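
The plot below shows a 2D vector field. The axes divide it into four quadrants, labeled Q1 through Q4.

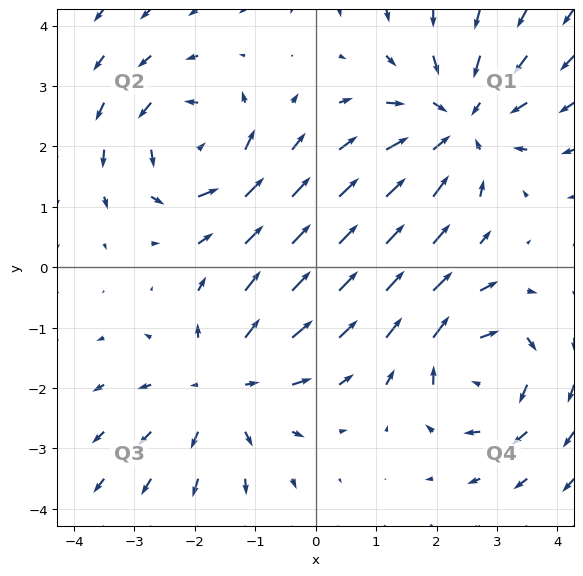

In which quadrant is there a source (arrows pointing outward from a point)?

Q3

The source sits at approximately (-1.5, -2.0), which lies in quadrant Q3. The divergence there is about +3, positive as expected for a source.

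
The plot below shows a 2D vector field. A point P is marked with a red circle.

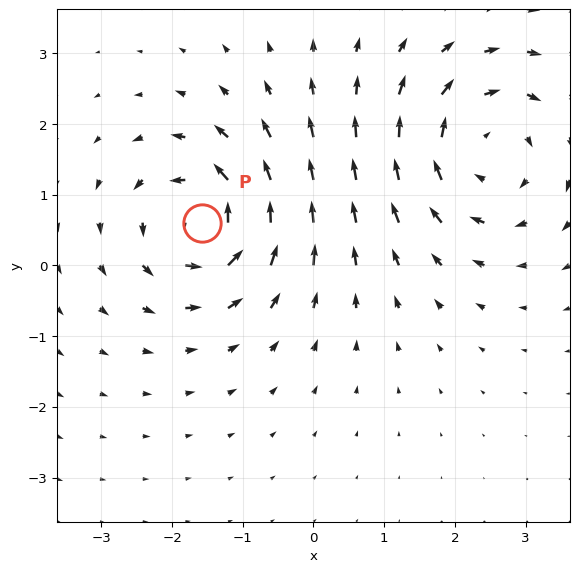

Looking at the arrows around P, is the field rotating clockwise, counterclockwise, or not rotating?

Near P at (-1.6, 0.6) the arrows circulate counterclockwise. The curl (z-component) there is about +6; positive curl means counterclockwise rotation.

counterclockwise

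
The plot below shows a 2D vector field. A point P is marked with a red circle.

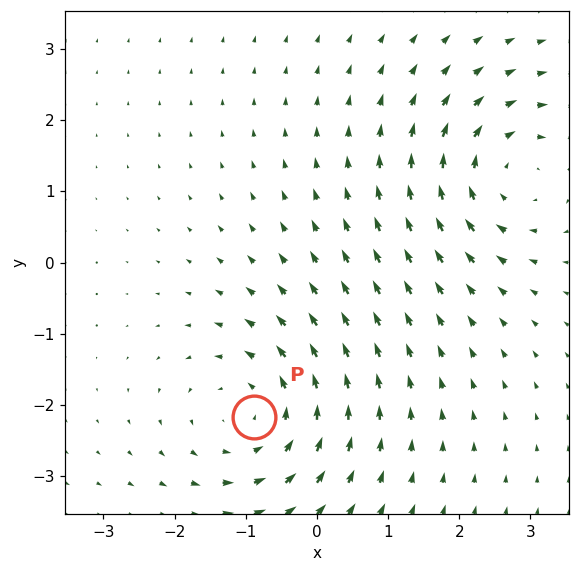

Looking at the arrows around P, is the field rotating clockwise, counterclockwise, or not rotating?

Near P at (-0.9, -2.2) the arrows circulate counterclockwise. The curl (z-component) there is about +3; positive curl means counterclockwise rotation.

counterclockwise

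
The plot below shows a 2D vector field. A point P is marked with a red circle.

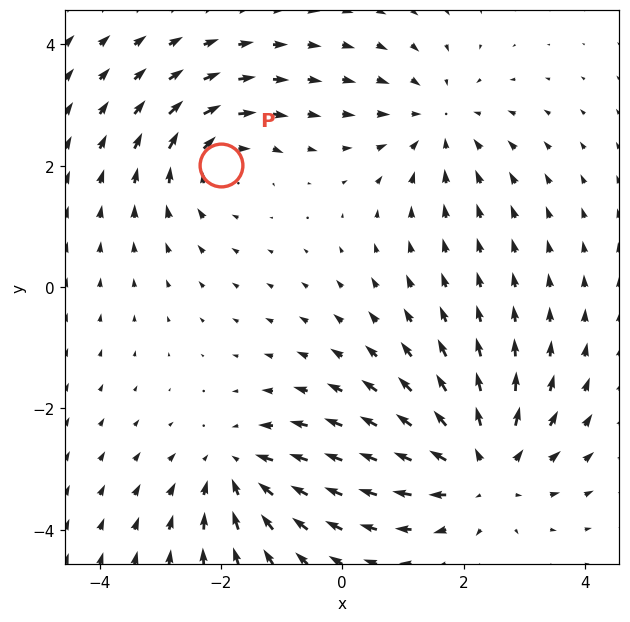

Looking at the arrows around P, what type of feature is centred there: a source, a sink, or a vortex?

At P (-2.0, 2.0) the arrows circulate clockwise. Divergence ≈0, curl about -3 — near-zero divergence with nonzero curl is a vortex.

vortex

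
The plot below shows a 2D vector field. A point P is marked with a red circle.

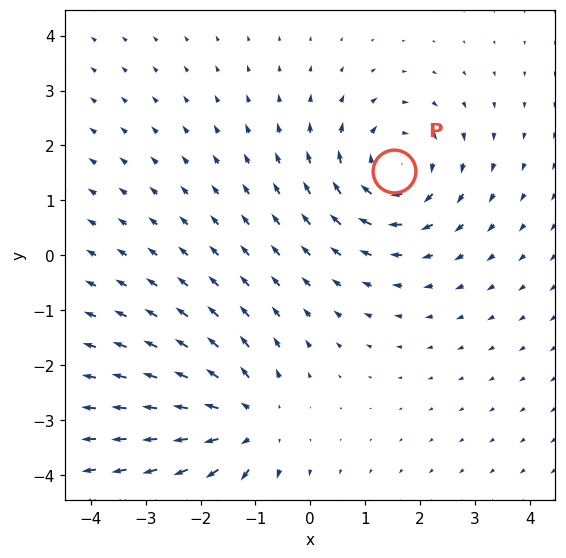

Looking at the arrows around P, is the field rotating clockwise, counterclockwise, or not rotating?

clockwise

Near P at (1.5, 1.5) the arrows circulate clockwise. The curl (z-component) there is about -5; negative curl means clockwise rotation.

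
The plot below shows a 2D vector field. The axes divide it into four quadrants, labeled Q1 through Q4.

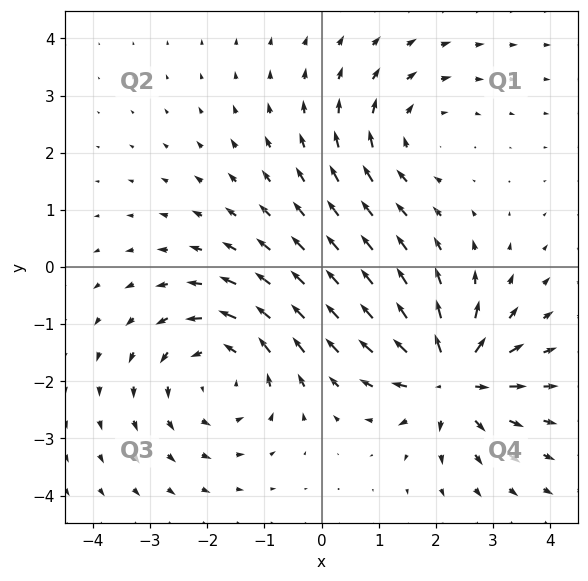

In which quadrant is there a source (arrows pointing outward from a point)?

Q4

The source sits at approximately (2.3, -1.9), which lies in quadrant Q4. The divergence there is about +7, positive as expected for a source.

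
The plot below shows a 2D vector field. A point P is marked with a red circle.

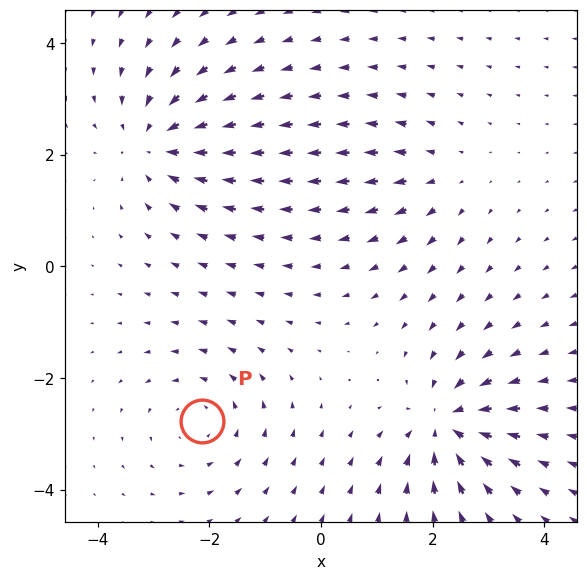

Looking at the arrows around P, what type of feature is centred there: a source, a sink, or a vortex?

At P (-2.1, -2.8) the arrows circulate counterclockwise. Divergence ≈0, curl about +3 — near-zero divergence with nonzero curl is a vortex.

vortex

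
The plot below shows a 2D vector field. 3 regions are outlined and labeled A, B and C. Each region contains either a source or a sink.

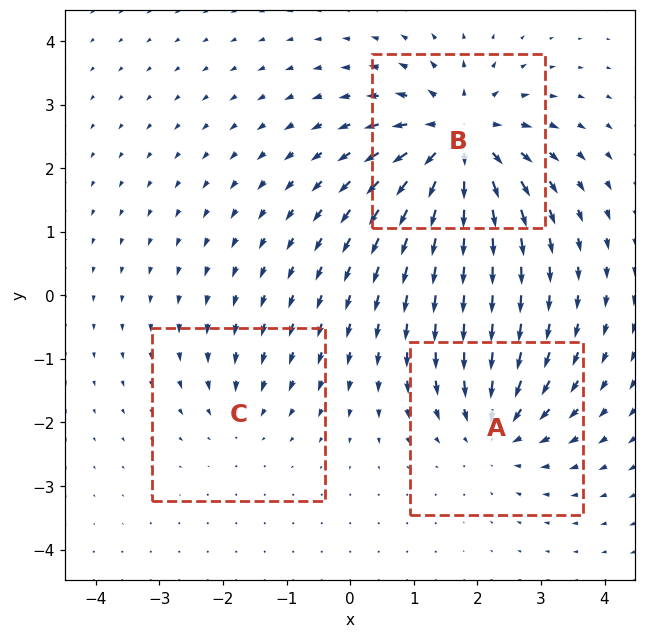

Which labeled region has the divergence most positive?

B

Divergence at each region's feature centre — A: about -4, B: about +6, C: about -2. Region B is most positive.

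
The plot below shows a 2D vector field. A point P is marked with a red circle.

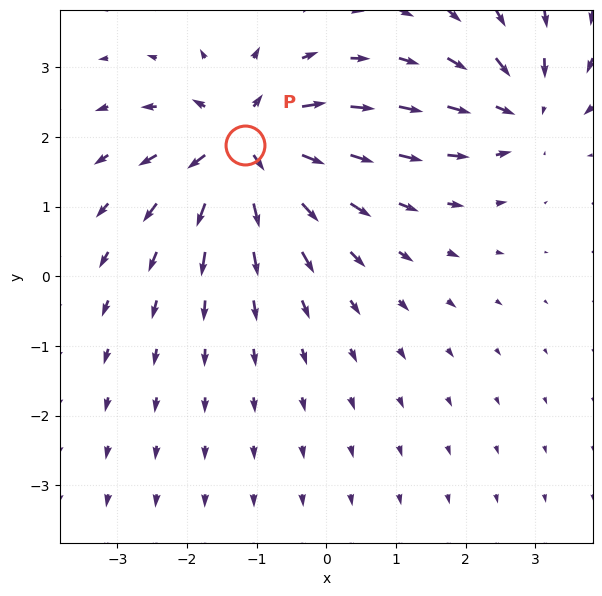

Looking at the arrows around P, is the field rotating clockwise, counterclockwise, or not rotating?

Near P at (-1.2, 1.9) the arrows show no circulation. The curl there is ≈0.

not rotating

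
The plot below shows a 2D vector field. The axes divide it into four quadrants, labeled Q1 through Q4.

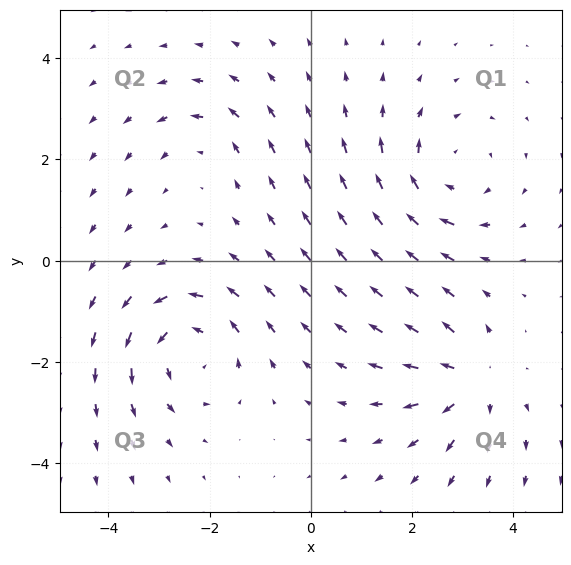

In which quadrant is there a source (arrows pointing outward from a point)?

Q4

The source sits at approximately (3.2, -2.4), which lies in quadrant Q4. The divergence there is about +4, positive as expected for a source.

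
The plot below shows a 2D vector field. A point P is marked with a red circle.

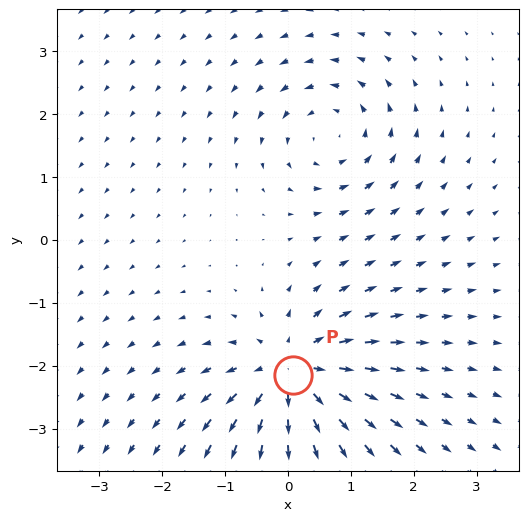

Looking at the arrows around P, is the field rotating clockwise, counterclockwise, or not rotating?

not rotating

Near P at (0.1, -2.1) the arrows show no circulation. The curl there is ≈0.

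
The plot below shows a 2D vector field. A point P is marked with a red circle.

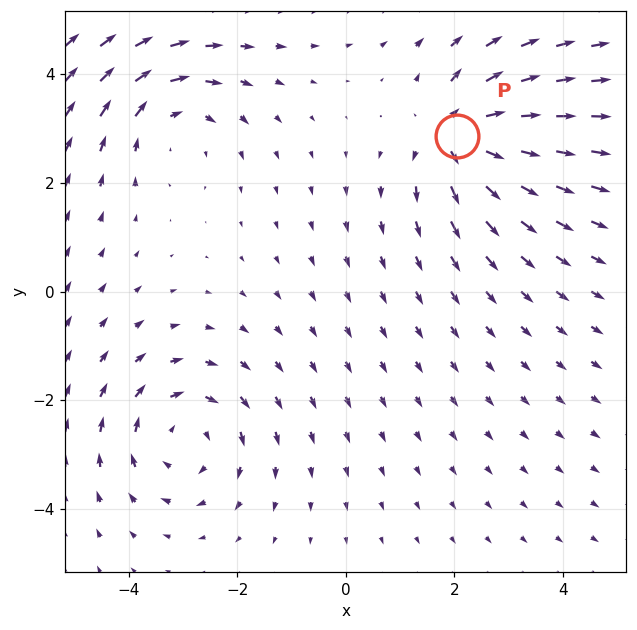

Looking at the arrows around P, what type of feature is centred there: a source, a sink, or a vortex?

source

At P (2.0, 2.9) the arrows spread outward. Divergence about +4, curl ≈0 — positive divergence with near-zero curl is a source.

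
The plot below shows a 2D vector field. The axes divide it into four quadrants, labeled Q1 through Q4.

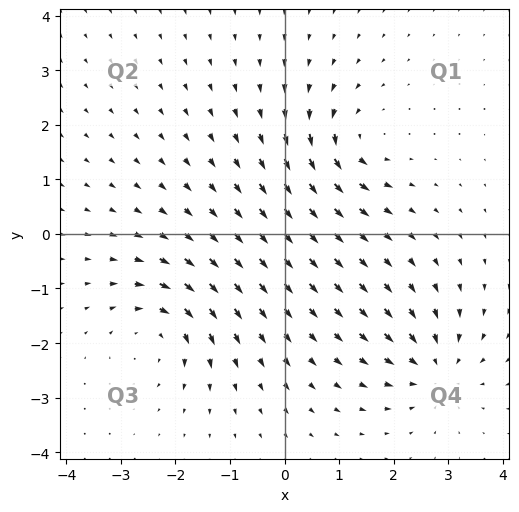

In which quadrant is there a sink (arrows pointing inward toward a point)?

Q4

The sink sits at approximately (2.8, -2.5), which lies in quadrant Q4. The divergence there is about -5, negative as expected for a sink.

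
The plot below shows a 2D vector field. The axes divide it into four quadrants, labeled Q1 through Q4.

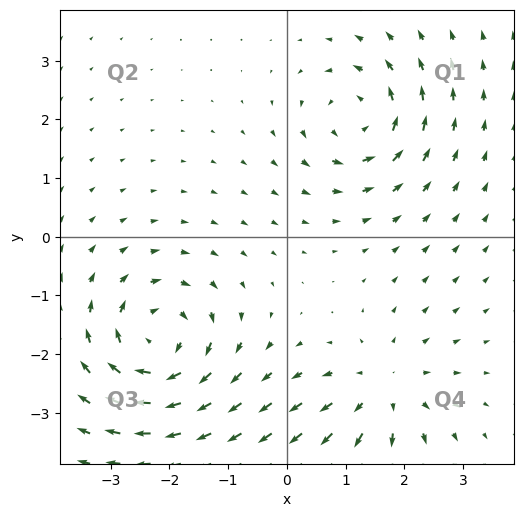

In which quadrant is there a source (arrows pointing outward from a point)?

The source sits at approximately (1.6, -2.6), which lies in quadrant Q4. The divergence there is about +3, positive as expected for a source.

Q4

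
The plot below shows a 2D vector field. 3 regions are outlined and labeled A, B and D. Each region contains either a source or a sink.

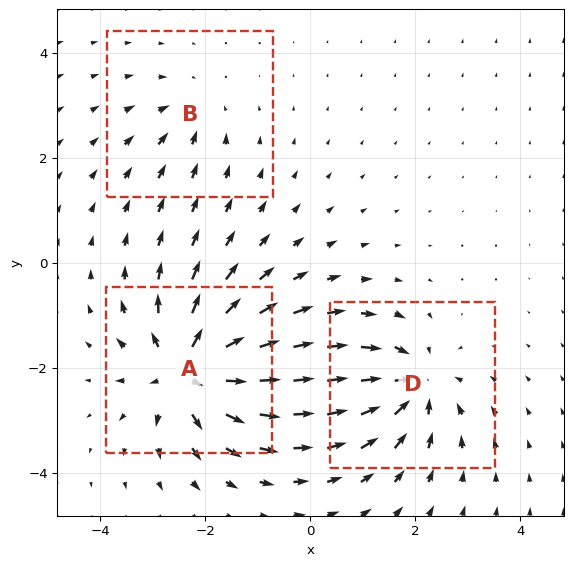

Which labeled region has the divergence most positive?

Divergence at each region's feature centre — A: about +6, B: about -2, D: about -4. Region A is most positive.

A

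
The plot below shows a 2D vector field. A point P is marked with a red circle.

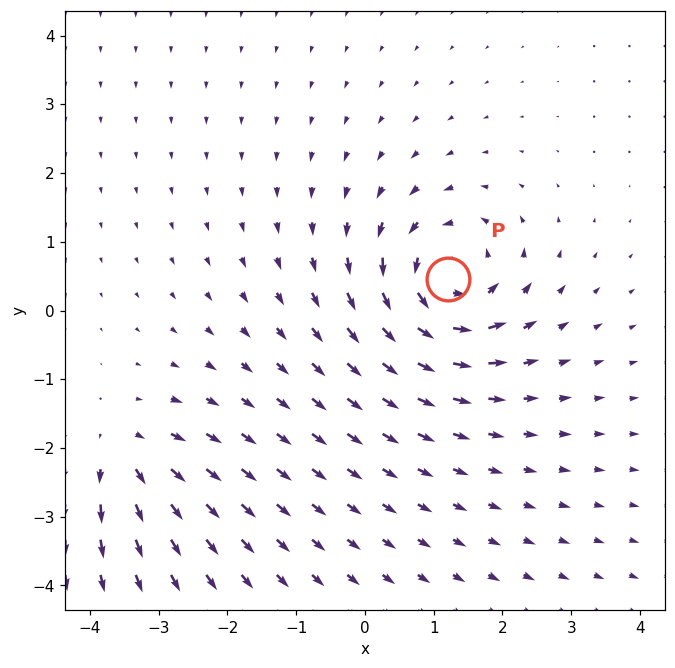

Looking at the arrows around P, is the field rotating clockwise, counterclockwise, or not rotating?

Near P at (1.2, 0.5) the arrows circulate counterclockwise. The curl (z-component) there is about +6; positive curl means counterclockwise rotation.

counterclockwise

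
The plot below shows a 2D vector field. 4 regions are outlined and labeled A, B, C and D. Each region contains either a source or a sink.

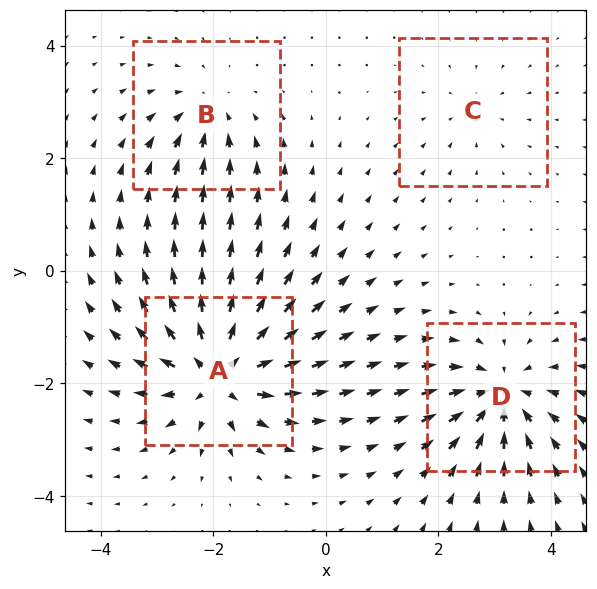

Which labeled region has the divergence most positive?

A

Divergence at each region's feature centre — A: about +9, B: about -4, C: about -2, D: about -7. Region A is most positive.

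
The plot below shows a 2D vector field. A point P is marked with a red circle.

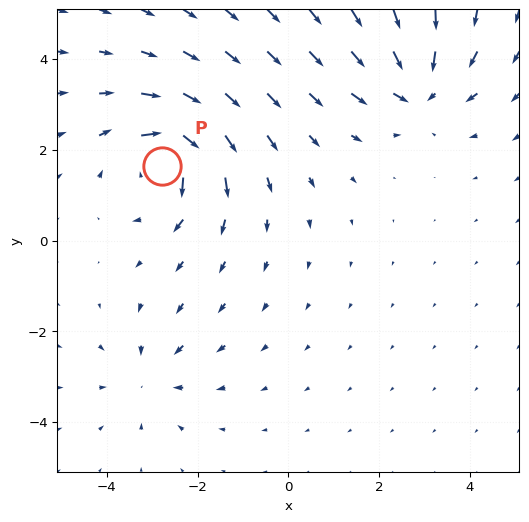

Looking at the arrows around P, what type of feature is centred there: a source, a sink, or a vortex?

At P (-2.8, 1.6) the arrows circulate clockwise. Divergence ≈0, curl about -6 — near-zero divergence with nonzero curl is a vortex.

vortex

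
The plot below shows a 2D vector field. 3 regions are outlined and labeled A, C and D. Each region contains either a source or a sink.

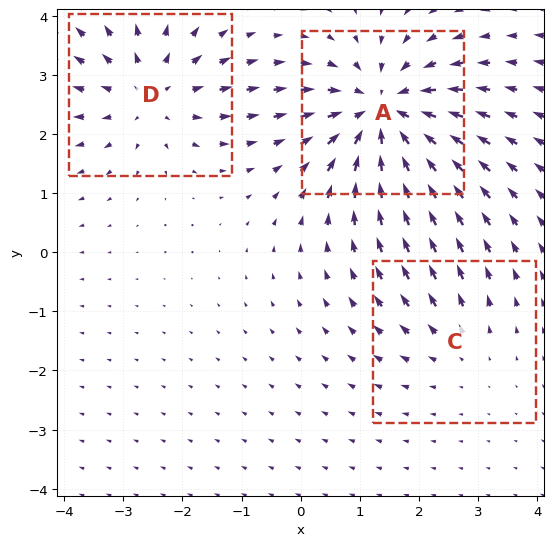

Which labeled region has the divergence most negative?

Divergence at each region's feature centre — A: about -5, C: about +2, D: about +3. Region A is most negative.

A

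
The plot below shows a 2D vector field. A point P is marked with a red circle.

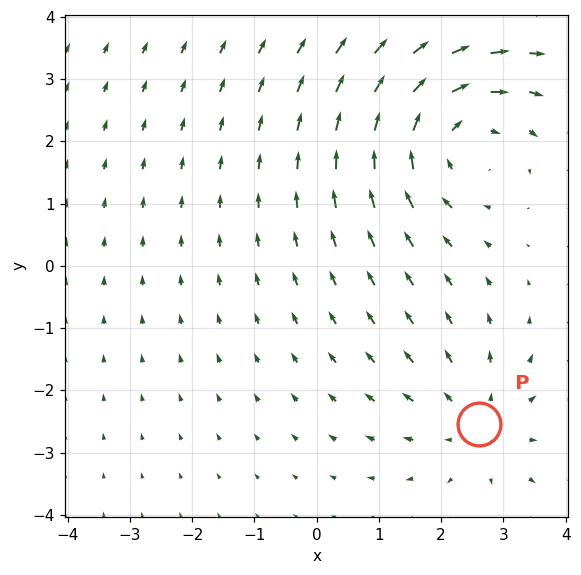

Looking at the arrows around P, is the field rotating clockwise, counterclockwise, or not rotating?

Near P at (2.6, -2.5) the arrows show no circulation. The curl there is ≈0.

not rotating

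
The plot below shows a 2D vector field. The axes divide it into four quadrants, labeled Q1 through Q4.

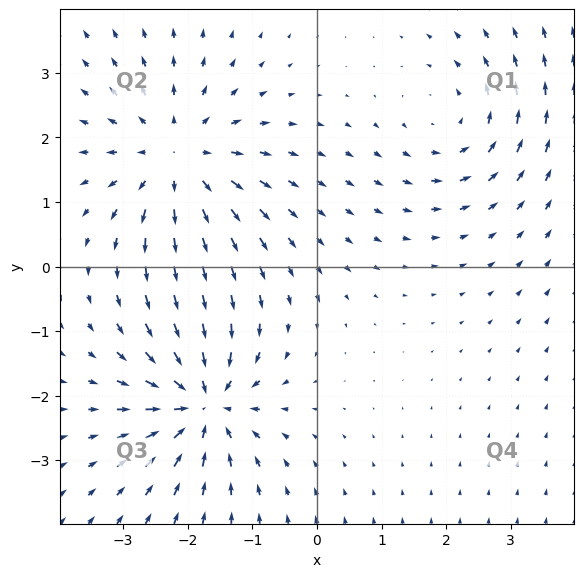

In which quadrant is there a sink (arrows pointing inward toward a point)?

Q3

The sink sits at approximately (-1.8, -2.1), which lies in quadrant Q3. The divergence there is about -5, negative as expected for a sink.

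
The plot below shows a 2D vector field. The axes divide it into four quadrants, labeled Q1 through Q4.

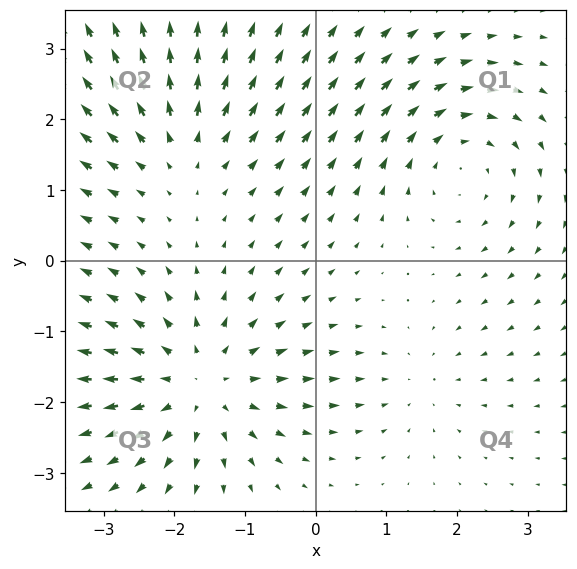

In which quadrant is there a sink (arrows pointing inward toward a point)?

The sink sits at approximately (1.4, -1.7), which lies in quadrant Q4. The divergence there is about -2, negative as expected for a sink.

Q4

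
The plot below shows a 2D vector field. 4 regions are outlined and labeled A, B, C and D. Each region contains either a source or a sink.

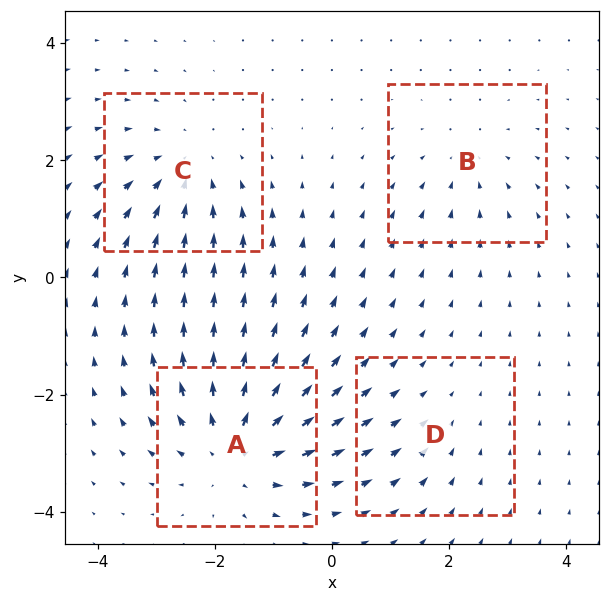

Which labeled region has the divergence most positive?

Divergence at each region's feature centre — A: about +6, B: about -3, C: about -4, D: about -2. Region A is most positive.

A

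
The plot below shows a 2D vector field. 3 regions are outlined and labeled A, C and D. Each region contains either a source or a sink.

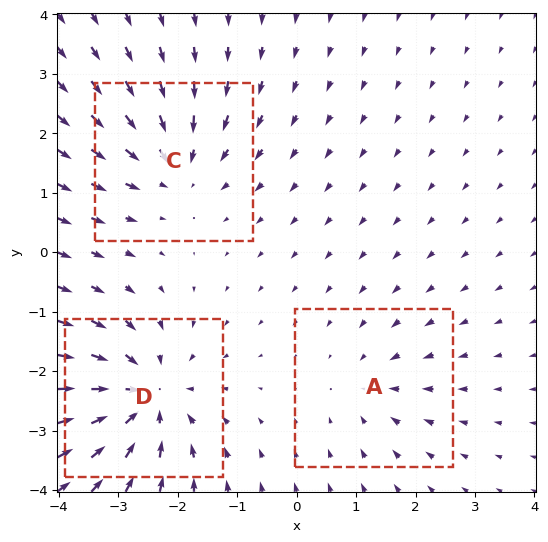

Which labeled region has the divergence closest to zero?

Divergence at each region's feature centre — A: about -2, C: about -4, D: about -5. Region A is closest to zero.

A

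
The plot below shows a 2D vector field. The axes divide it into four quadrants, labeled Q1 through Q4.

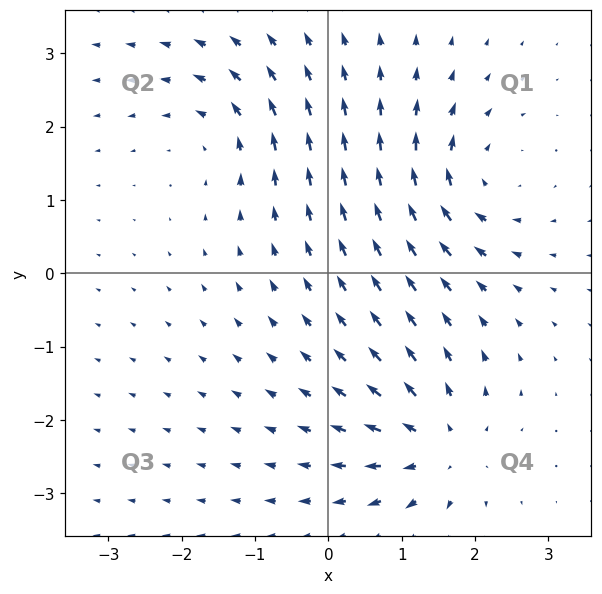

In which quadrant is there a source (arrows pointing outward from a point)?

The source sits at approximately (1.5, -2.4), which lies in quadrant Q4. The divergence there is about +6, positive as expected for a source.

Q4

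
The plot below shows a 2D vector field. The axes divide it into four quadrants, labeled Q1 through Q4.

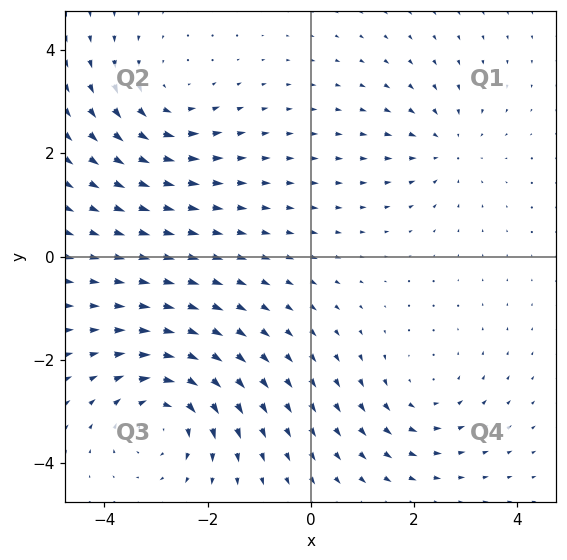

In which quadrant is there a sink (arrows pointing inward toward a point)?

The sink sits at approximately (2.6, 2.1), which lies in quadrant Q1. The divergence there is about -3, negative as expected for a sink.

Q1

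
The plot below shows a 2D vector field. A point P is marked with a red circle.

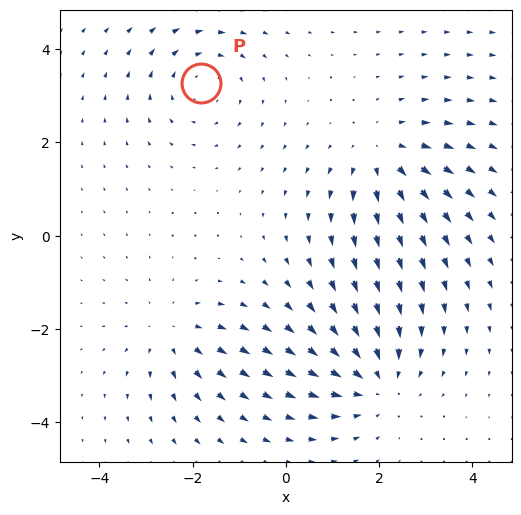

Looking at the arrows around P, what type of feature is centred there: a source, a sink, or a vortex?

vortex

At P (-1.8, 3.3) the arrows circulate clockwise. Divergence ≈0, curl about -3 — near-zero divergence with nonzero curl is a vortex.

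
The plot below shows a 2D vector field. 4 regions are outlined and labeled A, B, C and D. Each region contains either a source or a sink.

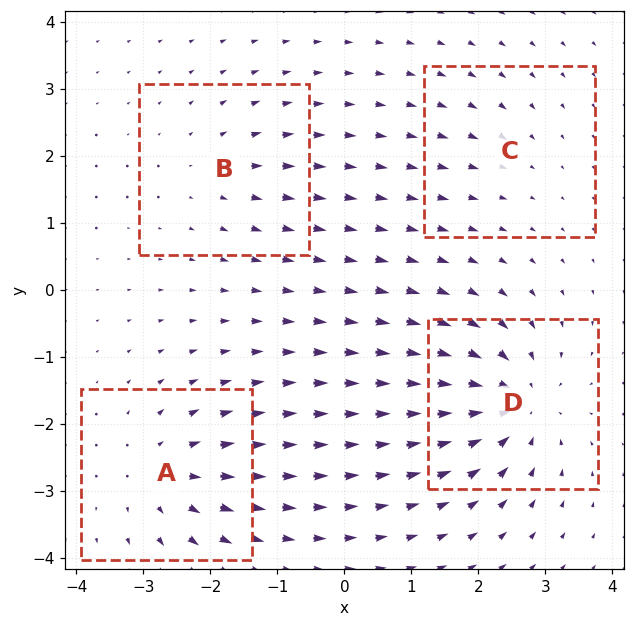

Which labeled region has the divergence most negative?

D

Divergence at each region's feature centre — A: about +5, B: about +3, C: about -2, D: about -7. Region D is most negative.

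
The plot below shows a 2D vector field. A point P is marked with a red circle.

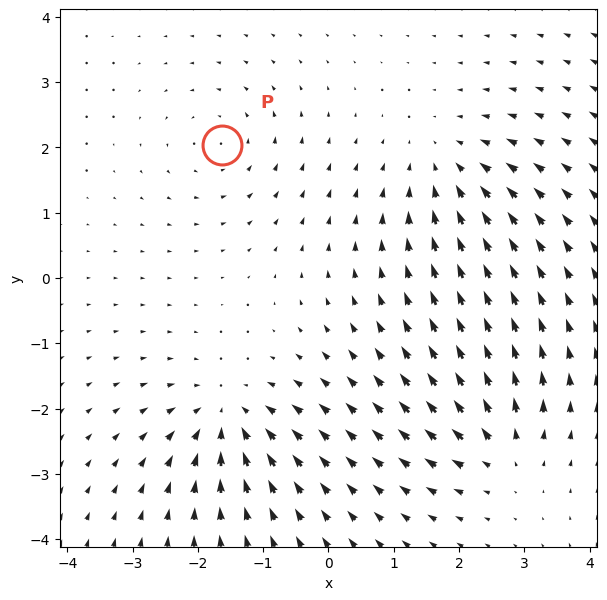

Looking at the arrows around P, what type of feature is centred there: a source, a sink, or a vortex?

At P (-1.6, 2.0) the arrows circulate counterclockwise. Divergence ≈0, curl about +3 — near-zero divergence with nonzero curl is a vortex.

vortex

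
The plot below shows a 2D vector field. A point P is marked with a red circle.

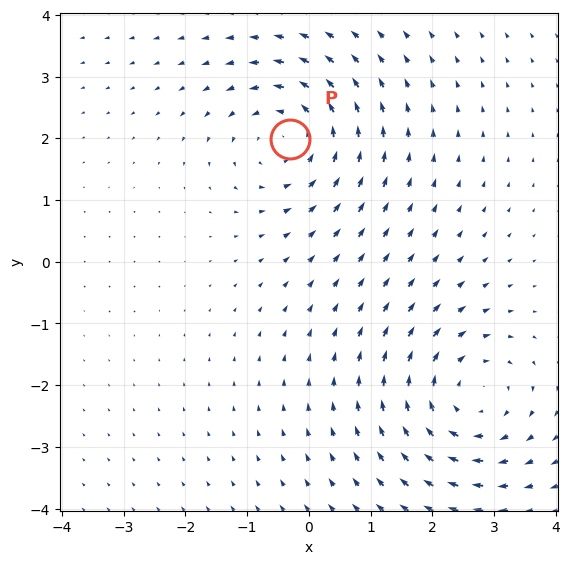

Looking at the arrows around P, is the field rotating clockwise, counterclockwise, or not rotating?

Near P at (-0.3, 2.0) the arrows circulate counterclockwise. The curl (z-component) there is about +4; positive curl means counterclockwise rotation.

counterclockwise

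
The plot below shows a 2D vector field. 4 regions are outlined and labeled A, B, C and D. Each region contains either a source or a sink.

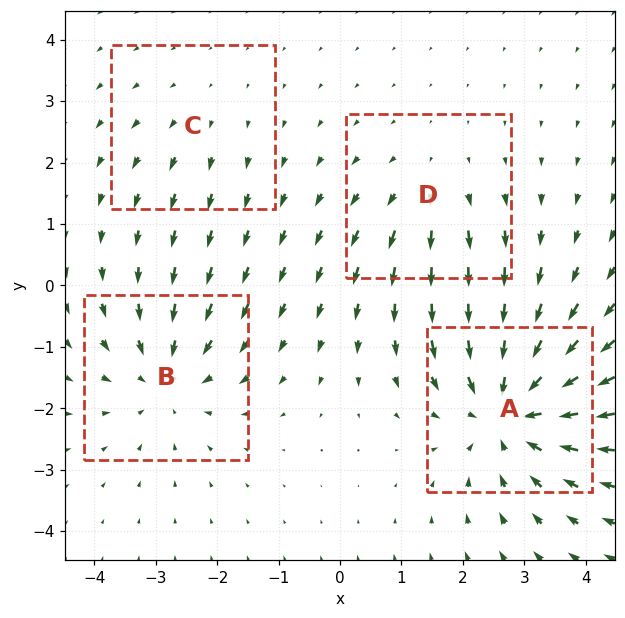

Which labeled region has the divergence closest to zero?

Divergence at each region's feature centre — A: about -6, B: about -4, C: about +2, D: about +3. Region C is closest to zero.

C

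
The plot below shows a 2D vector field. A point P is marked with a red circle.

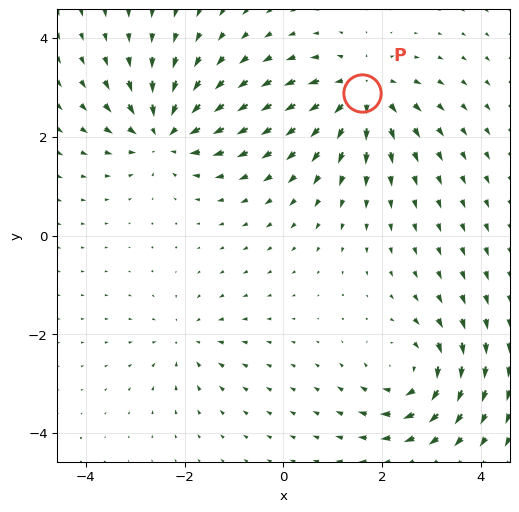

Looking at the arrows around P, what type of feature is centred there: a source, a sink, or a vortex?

At P (1.6, 2.9) the arrows spread outward. Divergence about +6, curl ≈0 — positive divergence with near-zero curl is a source.

source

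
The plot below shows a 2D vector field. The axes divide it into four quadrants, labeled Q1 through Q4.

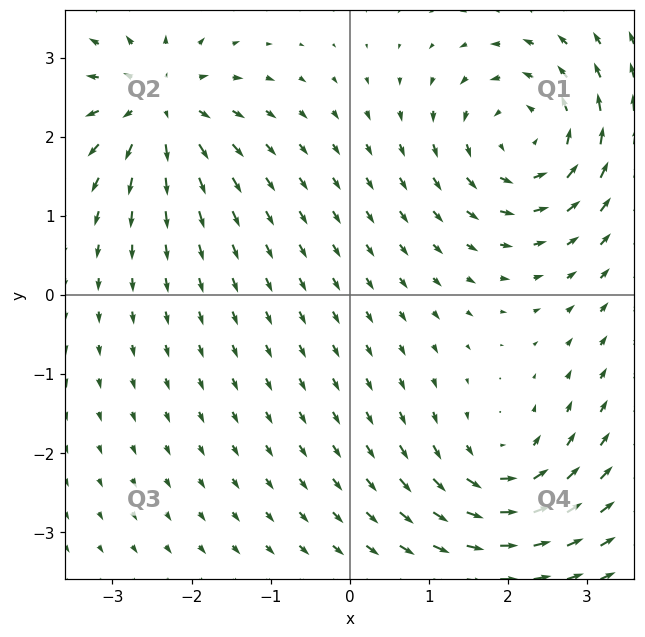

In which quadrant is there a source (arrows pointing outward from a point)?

The source sits at approximately (-2.4, 2.4), which lies in quadrant Q2. The divergence there is about +5, positive as expected for a source.

Q2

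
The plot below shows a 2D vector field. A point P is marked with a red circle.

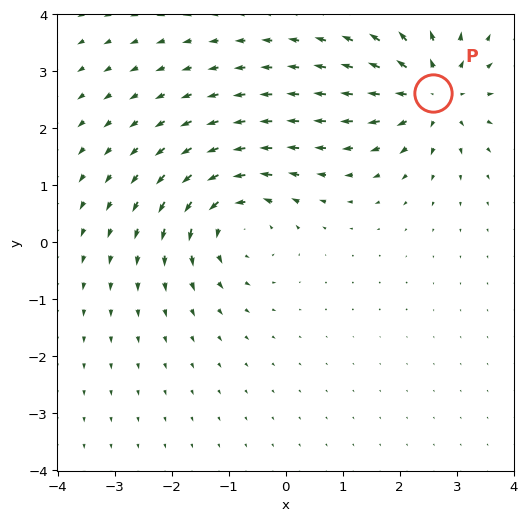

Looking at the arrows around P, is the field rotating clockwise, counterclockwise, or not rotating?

Near P at (2.6, 2.6) the arrows show no circulation. The curl there is ≈0.

not rotating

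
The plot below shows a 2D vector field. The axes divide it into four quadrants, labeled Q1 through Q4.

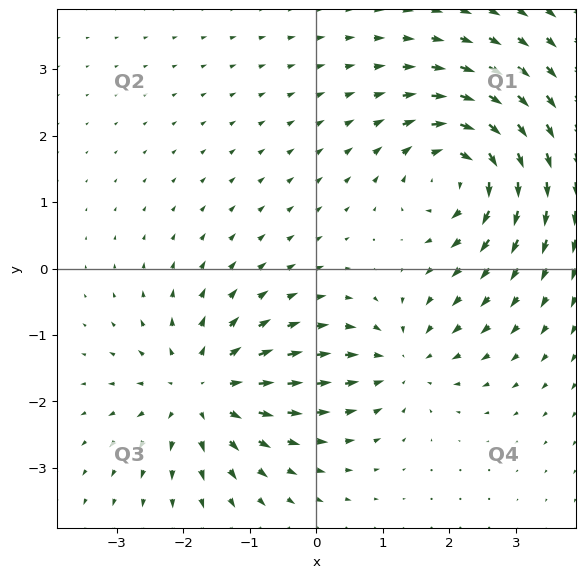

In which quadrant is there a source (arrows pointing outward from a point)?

The source sits at approximately (-1.7, -1.8), which lies in quadrant Q3. The divergence there is about +4, positive as expected for a source.

Q3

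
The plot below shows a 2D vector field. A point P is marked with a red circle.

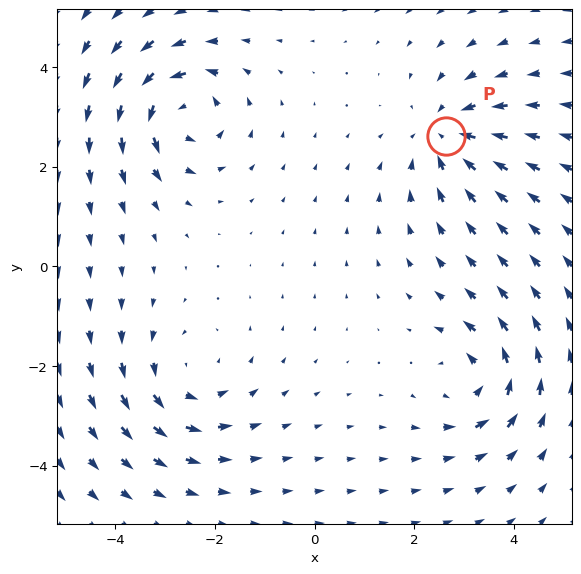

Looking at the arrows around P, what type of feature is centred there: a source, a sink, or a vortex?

At P (2.6, 2.6) the arrows converge inward. Divergence about -4, curl ≈0 — negative divergence with near-zero curl is a sink.

sink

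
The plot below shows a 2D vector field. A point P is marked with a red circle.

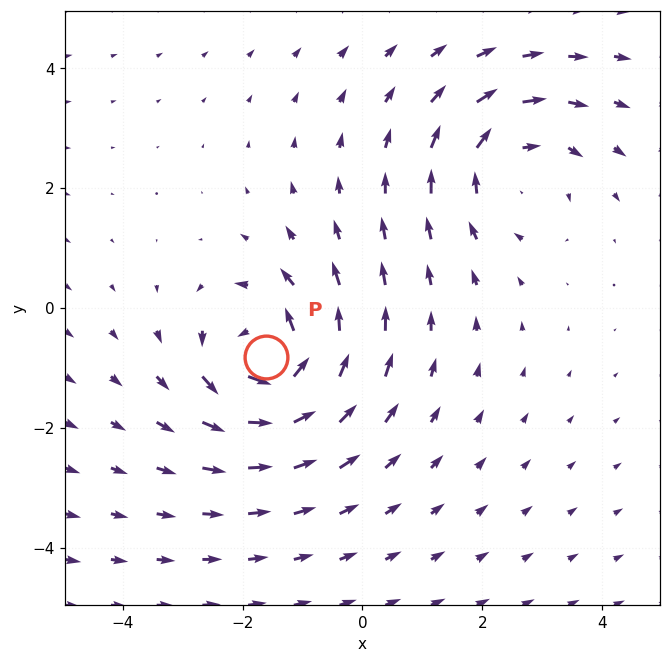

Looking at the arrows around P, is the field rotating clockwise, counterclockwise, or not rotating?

Near P at (-1.6, -0.8) the arrows circulate counterclockwise. The curl (z-component) there is about +5; positive curl means counterclockwise rotation.

counterclockwise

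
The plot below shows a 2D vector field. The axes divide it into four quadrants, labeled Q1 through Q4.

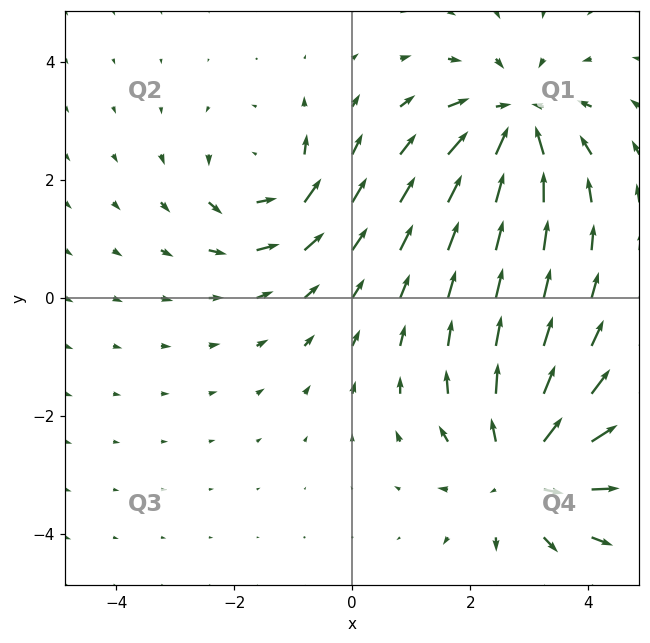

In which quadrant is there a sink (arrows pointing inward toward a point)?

The sink sits at approximately (2.8, 3.0), which lies in quadrant Q1. The divergence there is about -4, negative as expected for a sink.

Q1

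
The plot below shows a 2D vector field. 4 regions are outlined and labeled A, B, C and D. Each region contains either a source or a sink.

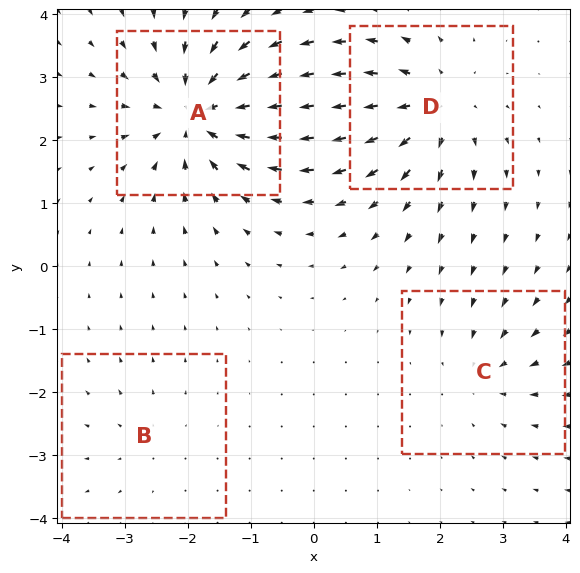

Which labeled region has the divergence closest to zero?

B

Divergence at each region's feature centre — A: about -8, B: about +2, C: about -3, D: about +6. Region B is closest to zero.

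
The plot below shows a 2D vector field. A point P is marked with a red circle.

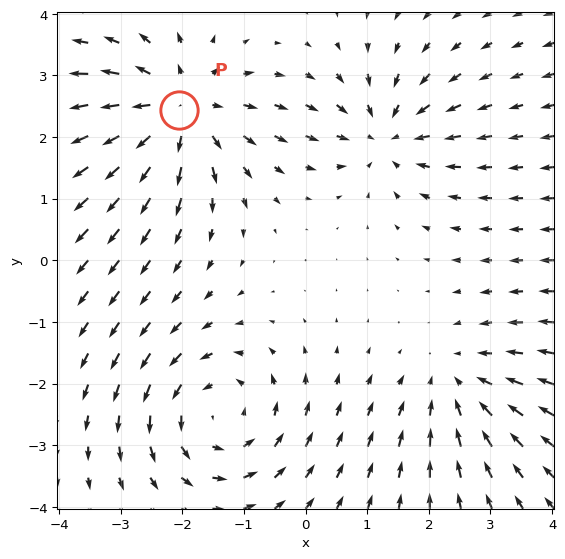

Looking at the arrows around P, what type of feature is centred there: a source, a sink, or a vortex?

At P (-2.1, 2.4) the arrows spread outward. Divergence about +5, curl ≈0 — positive divergence with near-zero curl is a source.

source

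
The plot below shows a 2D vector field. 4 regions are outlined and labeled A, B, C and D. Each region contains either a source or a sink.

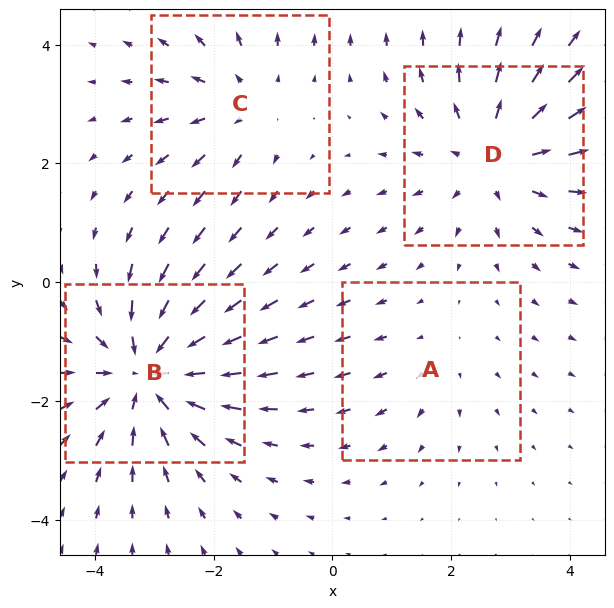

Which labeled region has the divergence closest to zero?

A

Divergence at each region's feature centre — A: about +2, B: about -6, C: about +3, D: about +4. Region A is closest to zero.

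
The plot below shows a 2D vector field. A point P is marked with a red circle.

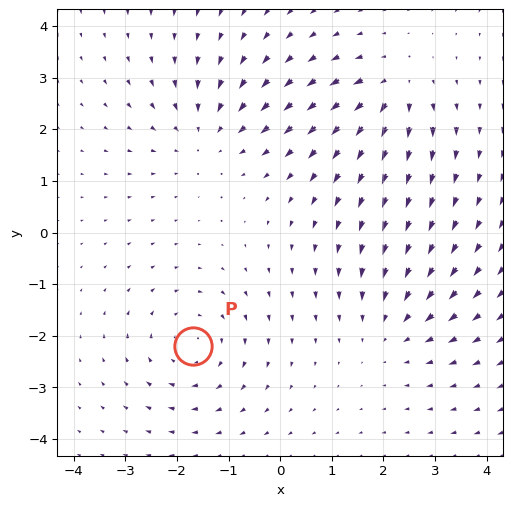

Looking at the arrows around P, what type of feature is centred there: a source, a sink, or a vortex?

At P (-1.7, -2.2) the arrows circulate clockwise. Divergence ≈0, curl about -4 — near-zero divergence with nonzero curl is a vortex.

vortex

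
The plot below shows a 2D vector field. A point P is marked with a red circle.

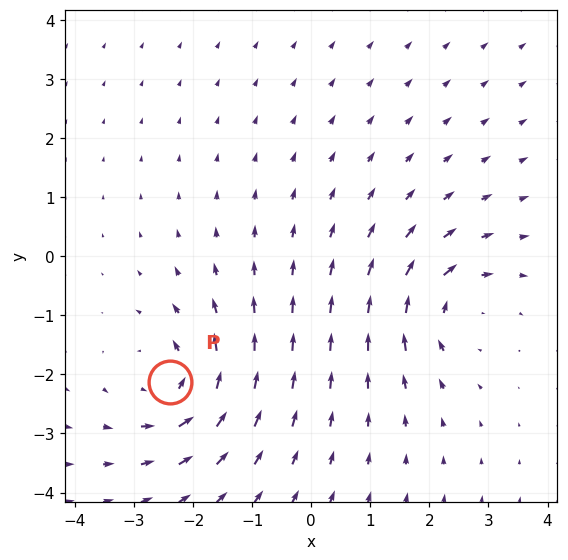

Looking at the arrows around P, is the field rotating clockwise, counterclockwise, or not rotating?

counterclockwise

Near P at (-2.4, -2.1) the arrows circulate counterclockwise. The curl (z-component) there is about +5; positive curl means counterclockwise rotation.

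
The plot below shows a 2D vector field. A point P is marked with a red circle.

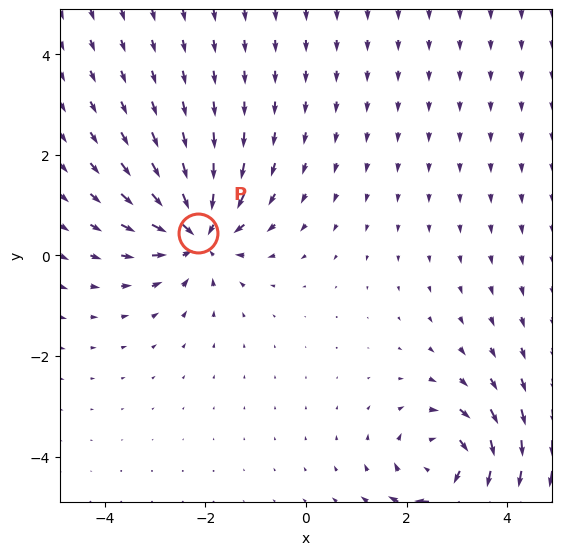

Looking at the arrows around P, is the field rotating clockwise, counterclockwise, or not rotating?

not rotating

Near P at (-2.1, 0.4) the arrows show no circulation. The curl there is ≈0.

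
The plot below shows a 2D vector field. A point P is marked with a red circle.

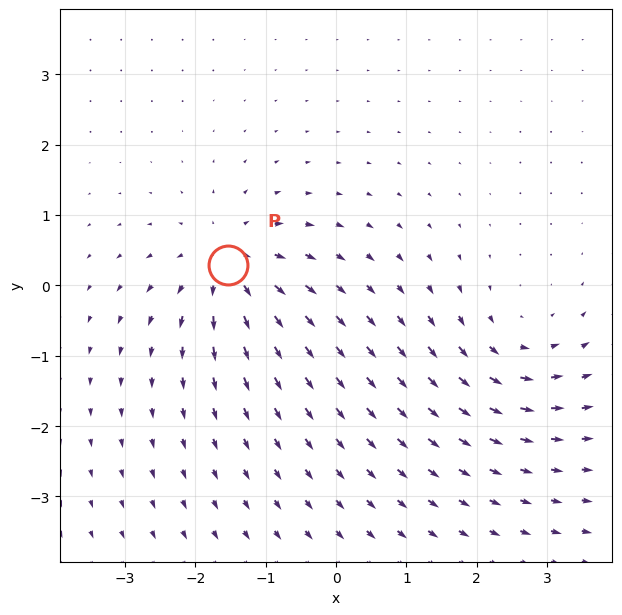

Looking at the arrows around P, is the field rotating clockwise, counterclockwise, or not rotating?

not rotating

Near P at (-1.5, 0.3) the arrows show no circulation. The curl there is ≈0.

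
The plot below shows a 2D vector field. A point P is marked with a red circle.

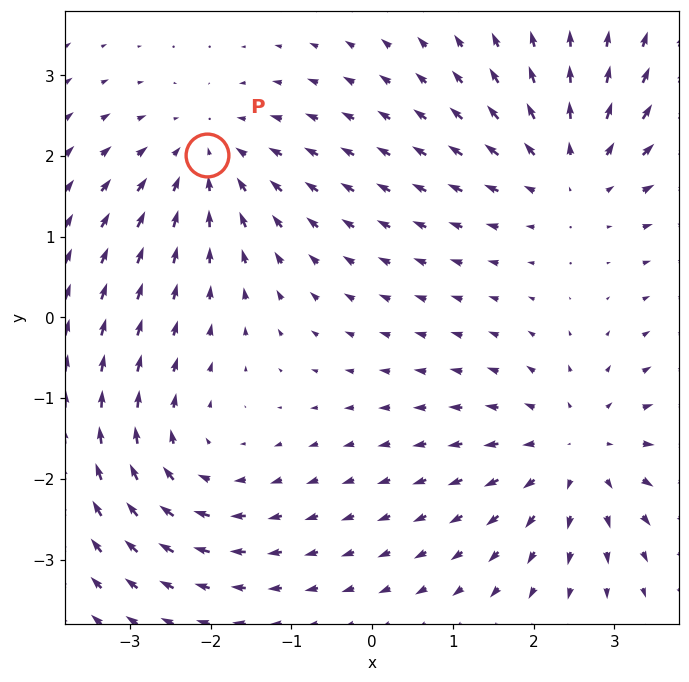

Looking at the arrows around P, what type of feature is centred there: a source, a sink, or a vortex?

sink

At P (-2.0, 2.0) the arrows converge inward. Divergence about -4, curl ≈0 — negative divergence with near-zero curl is a sink.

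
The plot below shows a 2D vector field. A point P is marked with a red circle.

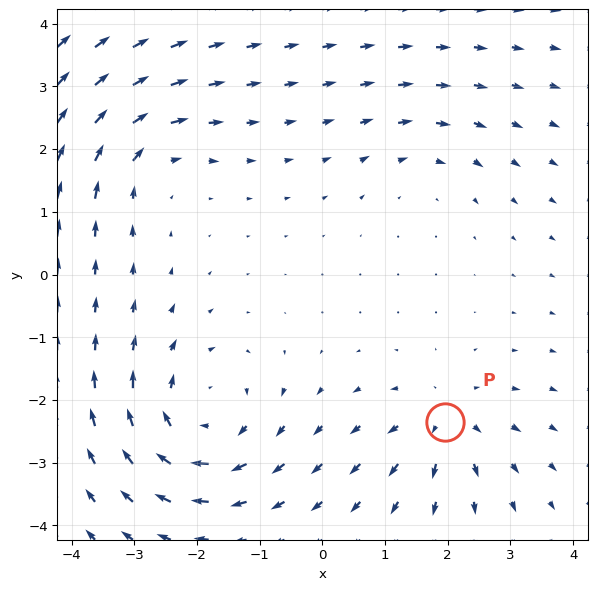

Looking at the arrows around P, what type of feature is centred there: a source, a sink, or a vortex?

source

At P (2.0, -2.4) the arrows spread outward. Divergence about +4, curl ≈0 — positive divergence with near-zero curl is a source.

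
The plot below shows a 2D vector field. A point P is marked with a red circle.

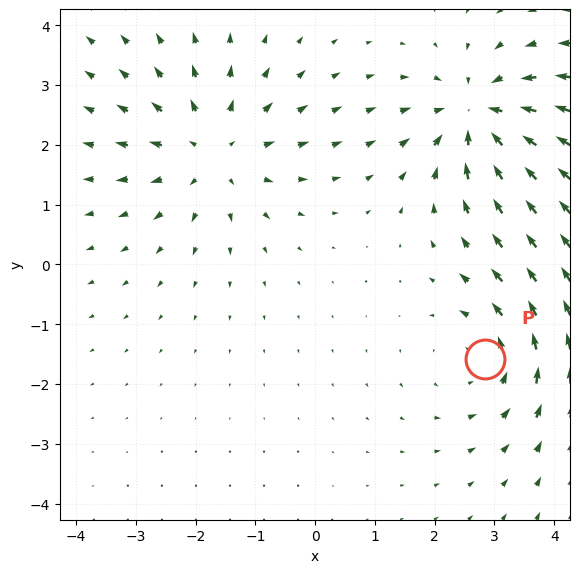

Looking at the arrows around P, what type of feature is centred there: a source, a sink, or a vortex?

vortex

At P (2.8, -1.6) the arrows circulate counterclockwise. Divergence ≈0, curl about +3 — near-zero divergence with nonzero curl is a vortex.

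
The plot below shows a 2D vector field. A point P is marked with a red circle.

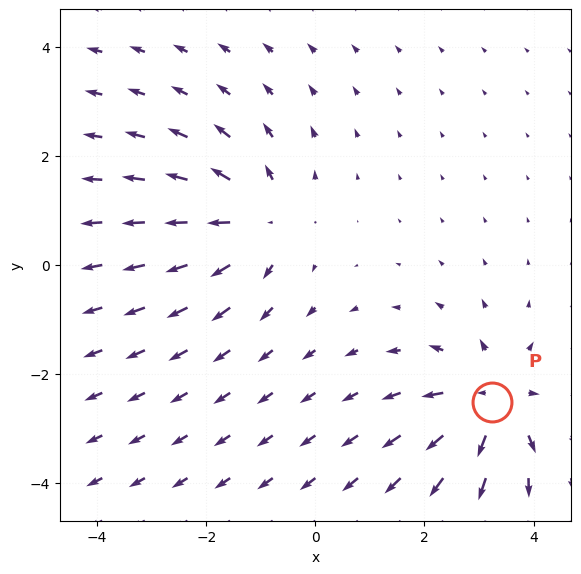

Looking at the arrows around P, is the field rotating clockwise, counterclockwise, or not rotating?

not rotating

Near P at (3.2, -2.5) the arrows show no circulation. The curl there is ≈0.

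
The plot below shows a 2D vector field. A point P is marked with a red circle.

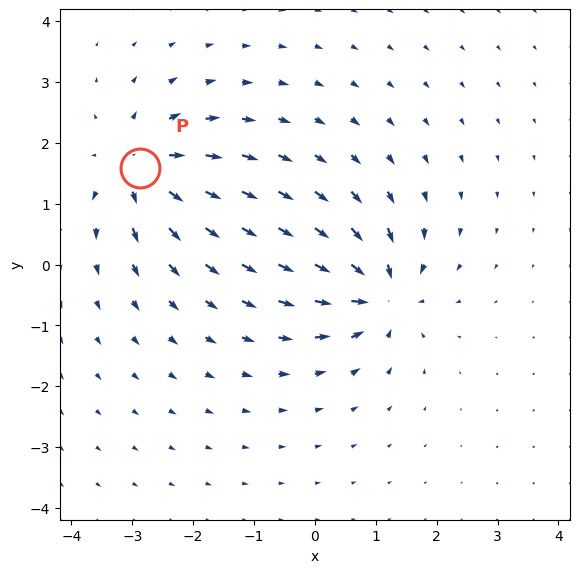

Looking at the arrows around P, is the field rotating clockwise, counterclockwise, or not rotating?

Near P at (-2.9, 1.6) the arrows show no circulation. The curl there is ≈0.

not rotating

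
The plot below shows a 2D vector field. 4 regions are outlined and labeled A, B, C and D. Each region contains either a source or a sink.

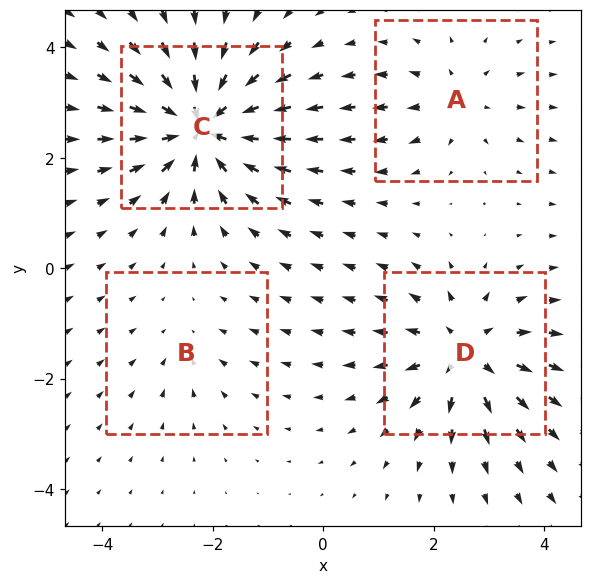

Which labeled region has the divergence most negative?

C

Divergence at each region's feature centre — A: about +3, B: about -2, C: about -8, D: about +6. Region C is most negative.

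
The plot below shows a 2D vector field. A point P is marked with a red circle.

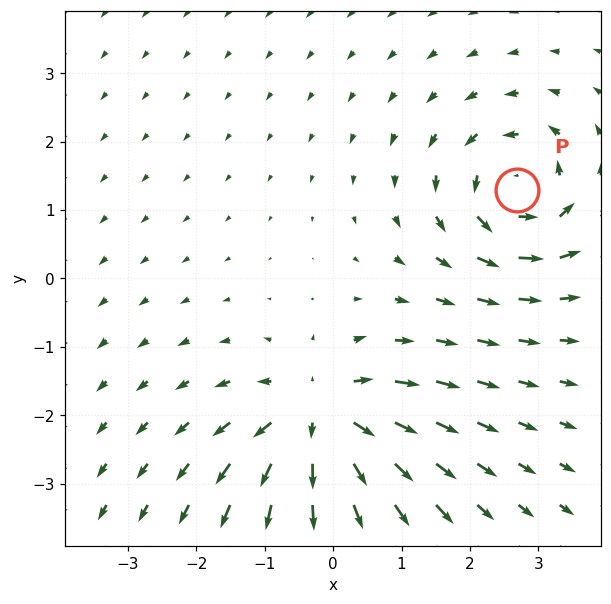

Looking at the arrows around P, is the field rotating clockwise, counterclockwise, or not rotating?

counterclockwise

Near P at (2.7, 1.3) the arrows circulate counterclockwise. The curl (z-component) there is about +4; positive curl means counterclockwise rotation.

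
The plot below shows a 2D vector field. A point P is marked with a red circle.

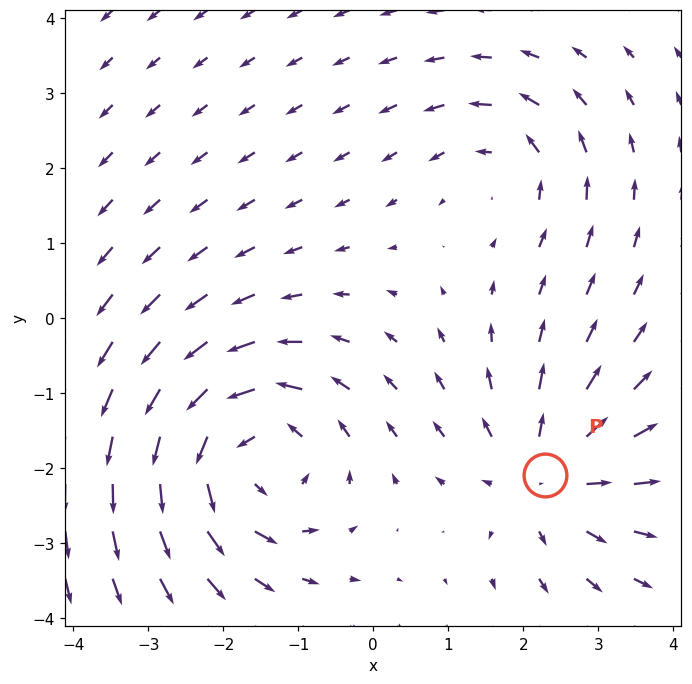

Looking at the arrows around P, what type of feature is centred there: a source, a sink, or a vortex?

source

At P (2.3, -2.1) the arrows spread outward. Divergence about +4, curl ≈0 — positive divergence with near-zero curl is a source.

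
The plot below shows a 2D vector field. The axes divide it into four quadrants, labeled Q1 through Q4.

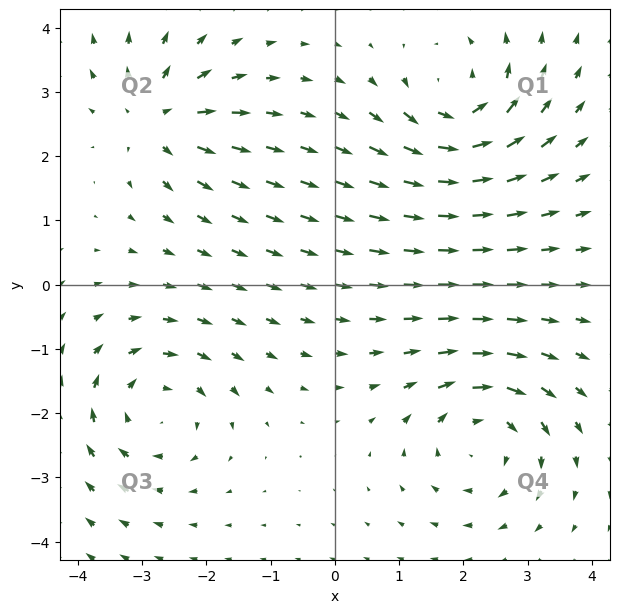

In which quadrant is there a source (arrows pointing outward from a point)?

The source sits at approximately (-2.8, 2.6), which lies in quadrant Q2. The divergence there is about +5, positive as expected for a source.

Q2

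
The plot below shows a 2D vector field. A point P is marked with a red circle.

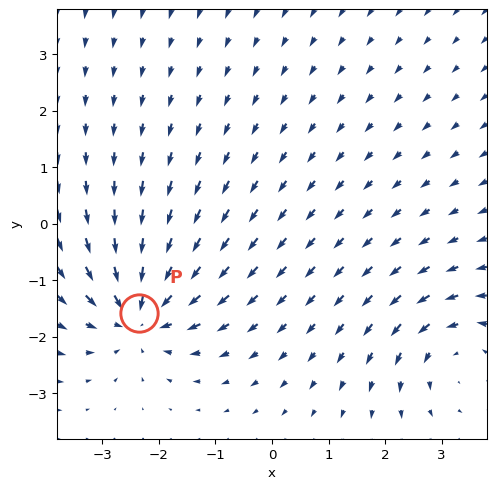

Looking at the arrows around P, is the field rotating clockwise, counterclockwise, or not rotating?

Near P at (-2.4, -1.6) the arrows show no circulation. The curl there is ≈0.

not rotating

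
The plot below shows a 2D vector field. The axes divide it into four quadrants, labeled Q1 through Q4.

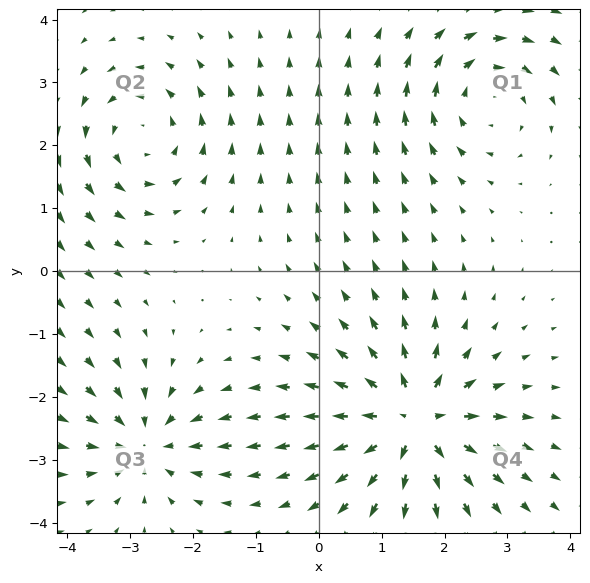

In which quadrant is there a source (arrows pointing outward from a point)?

The source sits at approximately (1.5, -2.4), which lies in quadrant Q4. The divergence there is about +6, positive as expected for a source.

Q4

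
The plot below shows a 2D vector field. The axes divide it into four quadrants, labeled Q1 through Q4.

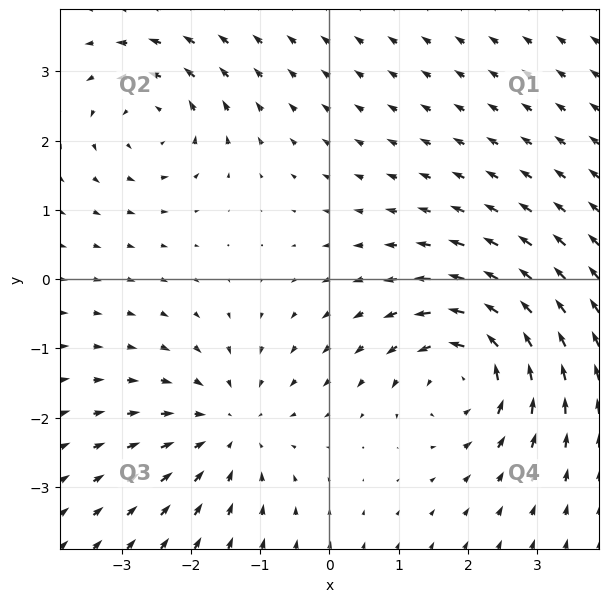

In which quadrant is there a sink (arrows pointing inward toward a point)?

The sink sits at approximately (-1.4, -2.1), which lies in quadrant Q3. The divergence there is about -3, negative as expected for a sink.

Q3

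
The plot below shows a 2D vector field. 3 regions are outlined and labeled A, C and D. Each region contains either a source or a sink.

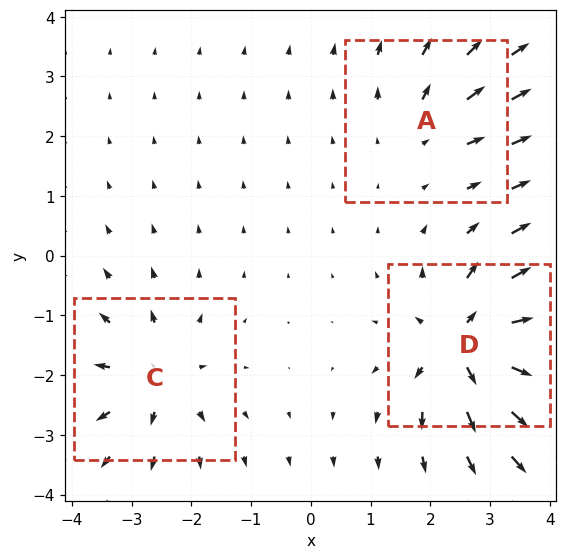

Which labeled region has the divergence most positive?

D

Divergence at each region's feature centre — A: about +2, C: about +4, D: about +6. Region D is most positive.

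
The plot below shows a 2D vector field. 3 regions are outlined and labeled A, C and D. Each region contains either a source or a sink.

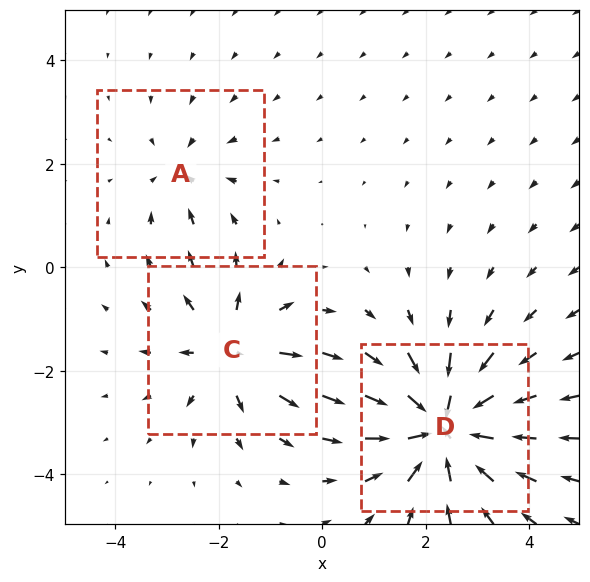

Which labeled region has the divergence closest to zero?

A

Divergence at each region's feature centre — A: about -2, C: about +4, D: about -6. Region A is closest to zero.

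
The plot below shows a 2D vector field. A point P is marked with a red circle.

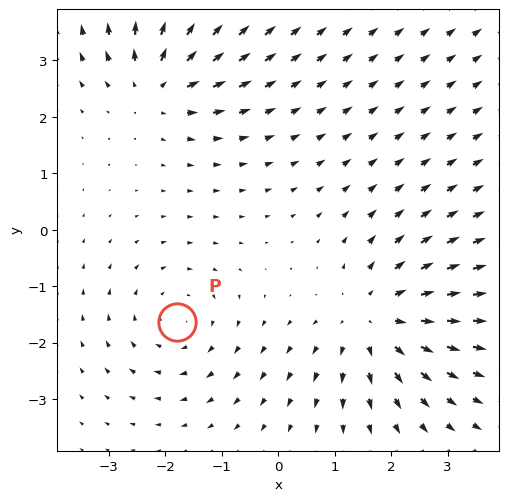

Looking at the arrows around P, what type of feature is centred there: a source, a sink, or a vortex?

vortex

At P (-1.8, -1.6) the arrows circulate clockwise. Divergence ≈0, curl about -2 — near-zero divergence with nonzero curl is a vortex.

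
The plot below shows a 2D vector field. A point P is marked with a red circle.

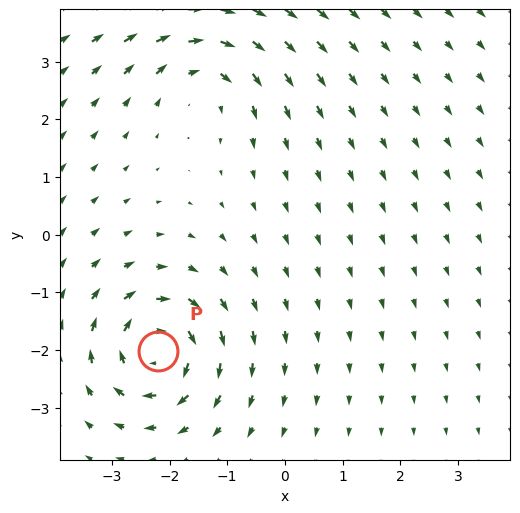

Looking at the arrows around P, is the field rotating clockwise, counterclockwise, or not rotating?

clockwise

Near P at (-2.2, -2.0) the arrows circulate clockwise. The curl (z-component) there is about -6; negative curl means clockwise rotation.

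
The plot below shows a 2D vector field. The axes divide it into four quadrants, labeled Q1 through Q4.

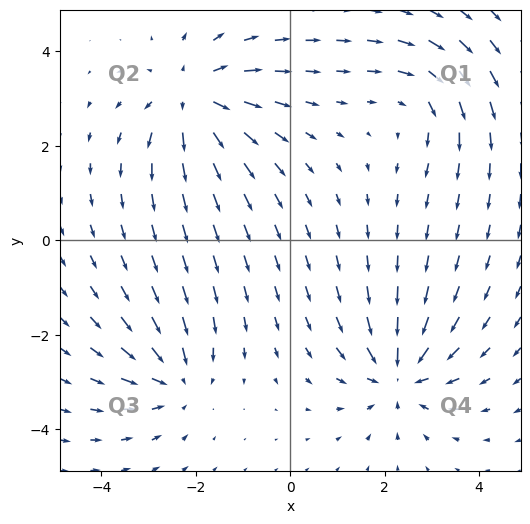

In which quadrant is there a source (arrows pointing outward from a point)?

Q2

The source sits at approximately (-2.1, 3.0), which lies in quadrant Q2. The divergence there is about +5, positive as expected for a source.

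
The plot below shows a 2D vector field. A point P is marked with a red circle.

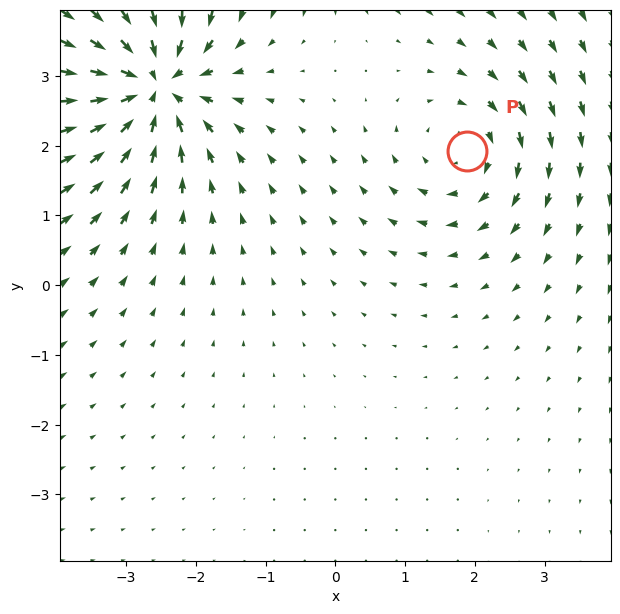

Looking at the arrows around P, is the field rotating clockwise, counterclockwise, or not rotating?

clockwise

Near P at (1.9, 1.9) the arrows circulate clockwise. The curl (z-component) there is about -3; negative curl means clockwise rotation.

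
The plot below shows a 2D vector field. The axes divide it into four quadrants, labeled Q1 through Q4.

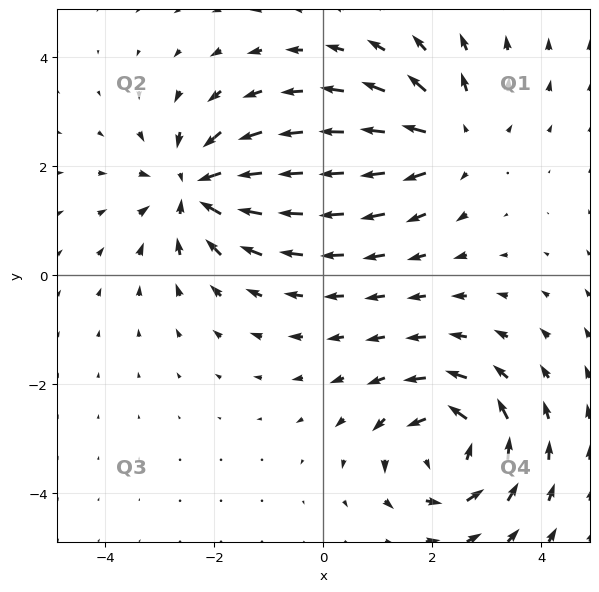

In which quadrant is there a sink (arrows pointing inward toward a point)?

Q2

The sink sits at approximately (-2.3, 1.6), which lies in quadrant Q2. The divergence there is about -6, negative as expected for a sink.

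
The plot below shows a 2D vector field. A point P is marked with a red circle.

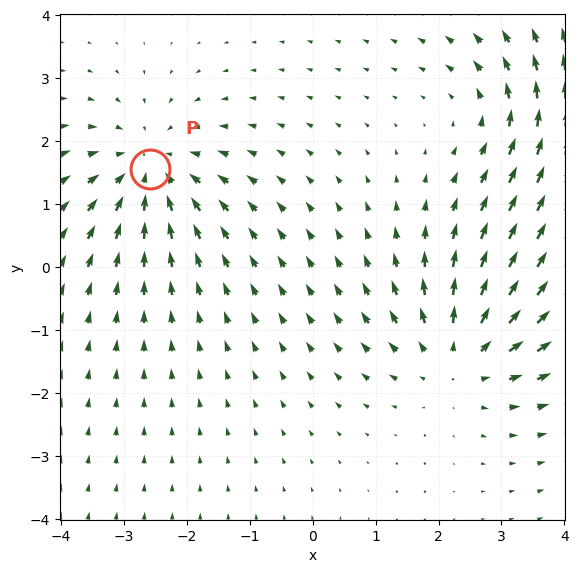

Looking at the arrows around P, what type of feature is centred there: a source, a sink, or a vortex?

sink

At P (-2.6, 1.6) the arrows converge inward. Divergence about -4, curl ≈0 — negative divergence with near-zero curl is a sink.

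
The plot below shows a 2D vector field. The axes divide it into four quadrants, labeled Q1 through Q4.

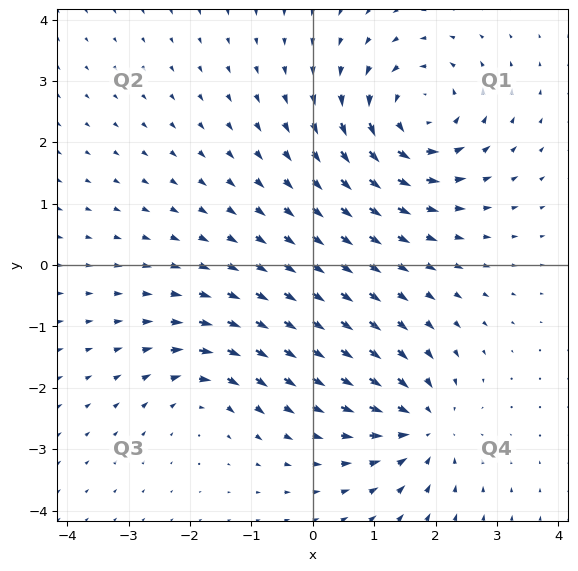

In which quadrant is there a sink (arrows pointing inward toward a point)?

The sink sits at approximately (1.8, -2.6), which lies in quadrant Q4. The divergence there is about -4, negative as expected for a sink.

Q4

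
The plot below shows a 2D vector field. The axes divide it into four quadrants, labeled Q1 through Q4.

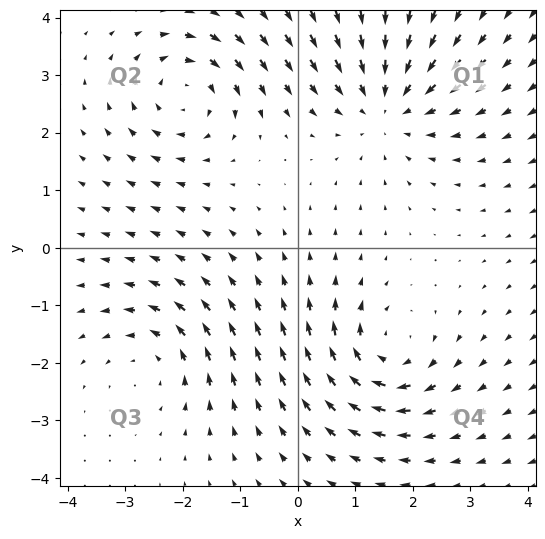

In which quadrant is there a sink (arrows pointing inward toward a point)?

The sink sits at approximately (1.6, 2.5), which lies in quadrant Q1. The divergence there is about -4, negative as expected for a sink.

Q1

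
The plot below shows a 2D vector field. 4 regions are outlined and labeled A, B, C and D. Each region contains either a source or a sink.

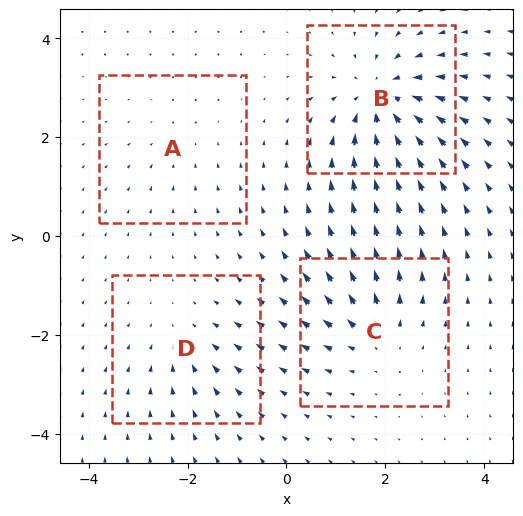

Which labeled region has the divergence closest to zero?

Divergence at each region's feature centre — A: about -2, B: about -7, C: about +4, D: about -3. Region A is closest to zero.

A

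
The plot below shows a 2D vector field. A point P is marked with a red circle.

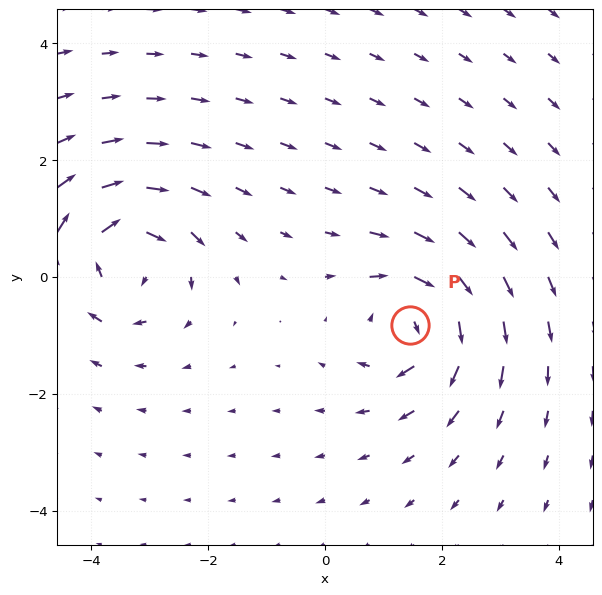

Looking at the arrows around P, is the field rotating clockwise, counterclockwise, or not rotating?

clockwise

Near P at (1.5, -0.8) the arrows circulate clockwise. The curl (z-component) there is about -5; negative curl means clockwise rotation.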